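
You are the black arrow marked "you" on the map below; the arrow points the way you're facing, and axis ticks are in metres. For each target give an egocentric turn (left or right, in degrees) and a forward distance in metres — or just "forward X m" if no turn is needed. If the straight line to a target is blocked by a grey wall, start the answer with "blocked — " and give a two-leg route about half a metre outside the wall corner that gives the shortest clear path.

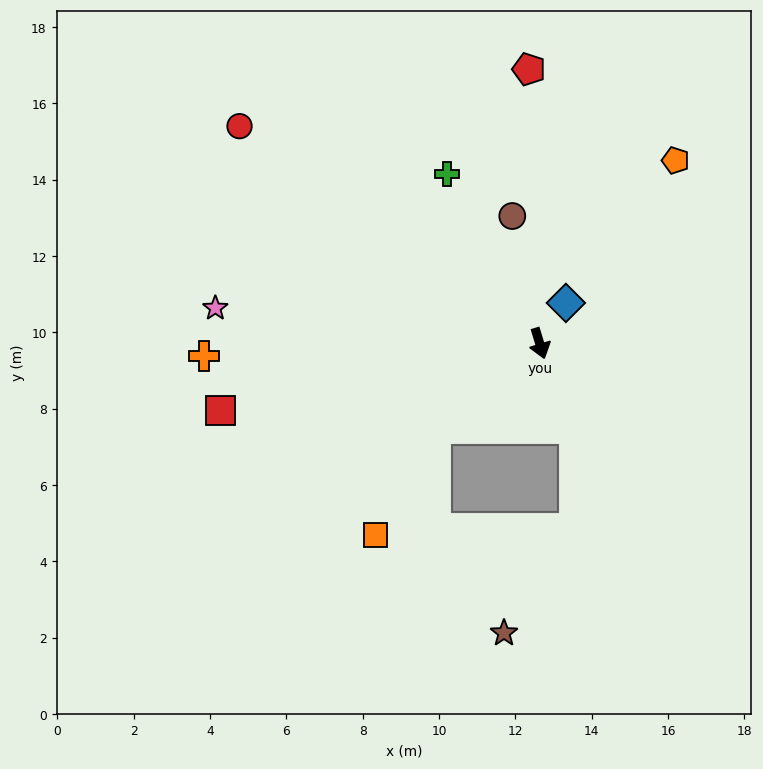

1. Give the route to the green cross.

turn right 168°, forward 5.1 m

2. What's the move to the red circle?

turn right 143°, forward 9.7 m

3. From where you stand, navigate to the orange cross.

turn right 105°, forward 8.8 m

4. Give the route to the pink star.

turn right 113°, forward 8.5 m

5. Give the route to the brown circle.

turn left 175°, forward 3.4 m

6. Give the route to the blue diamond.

turn left 130°, forward 1.3 m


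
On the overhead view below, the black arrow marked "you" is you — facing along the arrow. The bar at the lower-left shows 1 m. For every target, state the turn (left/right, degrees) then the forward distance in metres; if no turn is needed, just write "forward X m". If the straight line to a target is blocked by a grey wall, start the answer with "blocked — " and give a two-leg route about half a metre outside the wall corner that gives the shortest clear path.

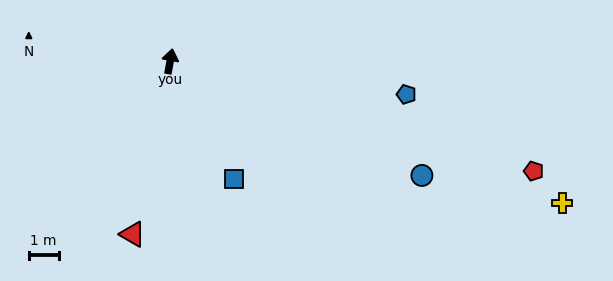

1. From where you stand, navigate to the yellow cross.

turn right 100°, forward 14.0 m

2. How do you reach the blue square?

turn right 141°, forward 4.5 m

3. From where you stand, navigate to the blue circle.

turn right 104°, forward 9.3 m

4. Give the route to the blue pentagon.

turn right 88°, forward 8.0 m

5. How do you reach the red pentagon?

turn right 97°, forward 12.7 m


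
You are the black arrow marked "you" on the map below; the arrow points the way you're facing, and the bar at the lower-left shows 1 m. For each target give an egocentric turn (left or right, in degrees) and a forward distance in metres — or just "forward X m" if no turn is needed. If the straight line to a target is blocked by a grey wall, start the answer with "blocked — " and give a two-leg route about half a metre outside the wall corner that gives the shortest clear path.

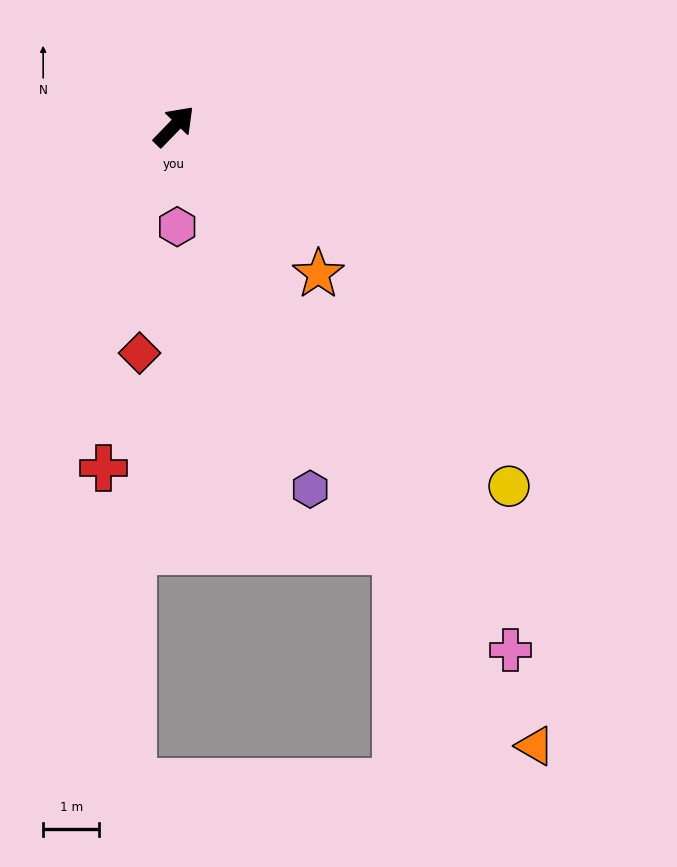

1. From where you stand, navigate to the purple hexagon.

turn right 115°, forward 6.9 m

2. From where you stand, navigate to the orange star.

turn right 92°, forward 3.7 m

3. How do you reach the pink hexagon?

turn right 134°, forward 1.8 m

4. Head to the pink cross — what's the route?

turn right 103°, forward 11.1 m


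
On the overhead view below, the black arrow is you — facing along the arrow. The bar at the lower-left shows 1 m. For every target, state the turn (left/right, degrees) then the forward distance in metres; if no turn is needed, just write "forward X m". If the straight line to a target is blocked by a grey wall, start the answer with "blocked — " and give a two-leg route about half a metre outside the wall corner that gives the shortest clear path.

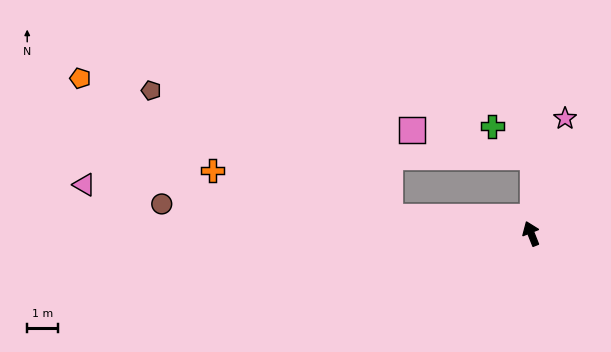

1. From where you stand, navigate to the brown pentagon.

blocked — turn left 61°, forward 4.6 m, then turn right 21°, forward 8.8 m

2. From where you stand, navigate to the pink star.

turn right 38°, forward 3.9 m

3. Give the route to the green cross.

blocked — turn right 23°, forward 2.5 m, then turn left 54°, forward 1.7 m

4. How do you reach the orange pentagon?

blocked — turn left 61°, forward 4.6 m, then turn right 17°, forward 11.1 m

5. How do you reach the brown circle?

turn left 64°, forward 12.1 m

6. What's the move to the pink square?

blocked — turn right 23°, forward 2.5 m, then turn left 79°, forward 4.0 m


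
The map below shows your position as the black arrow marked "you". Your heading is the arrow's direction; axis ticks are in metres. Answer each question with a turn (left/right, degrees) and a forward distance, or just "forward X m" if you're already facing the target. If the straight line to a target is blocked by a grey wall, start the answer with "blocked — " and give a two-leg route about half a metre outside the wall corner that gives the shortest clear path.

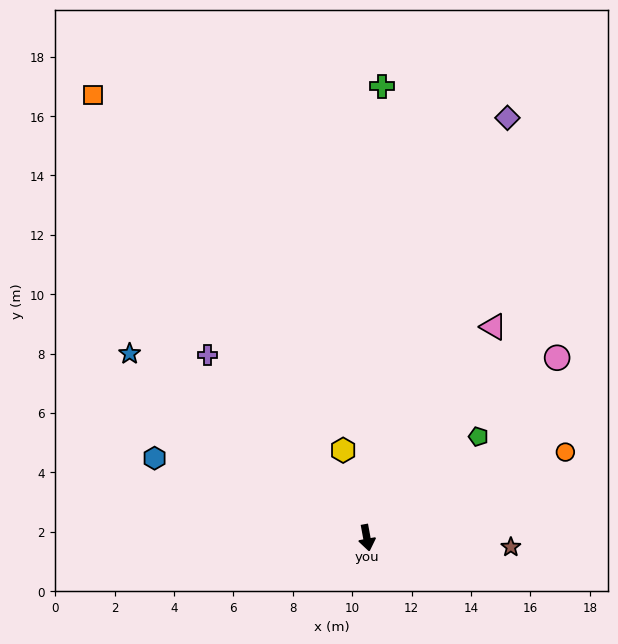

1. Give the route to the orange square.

turn right 159°, forward 17.5 m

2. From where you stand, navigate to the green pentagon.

turn left 122°, forward 5.1 m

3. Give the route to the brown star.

turn left 76°, forward 4.9 m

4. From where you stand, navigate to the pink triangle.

turn left 139°, forward 8.3 m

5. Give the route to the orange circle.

turn left 103°, forward 7.3 m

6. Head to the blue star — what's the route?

turn right 138°, forward 10.1 m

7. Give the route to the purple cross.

turn right 149°, forward 8.2 m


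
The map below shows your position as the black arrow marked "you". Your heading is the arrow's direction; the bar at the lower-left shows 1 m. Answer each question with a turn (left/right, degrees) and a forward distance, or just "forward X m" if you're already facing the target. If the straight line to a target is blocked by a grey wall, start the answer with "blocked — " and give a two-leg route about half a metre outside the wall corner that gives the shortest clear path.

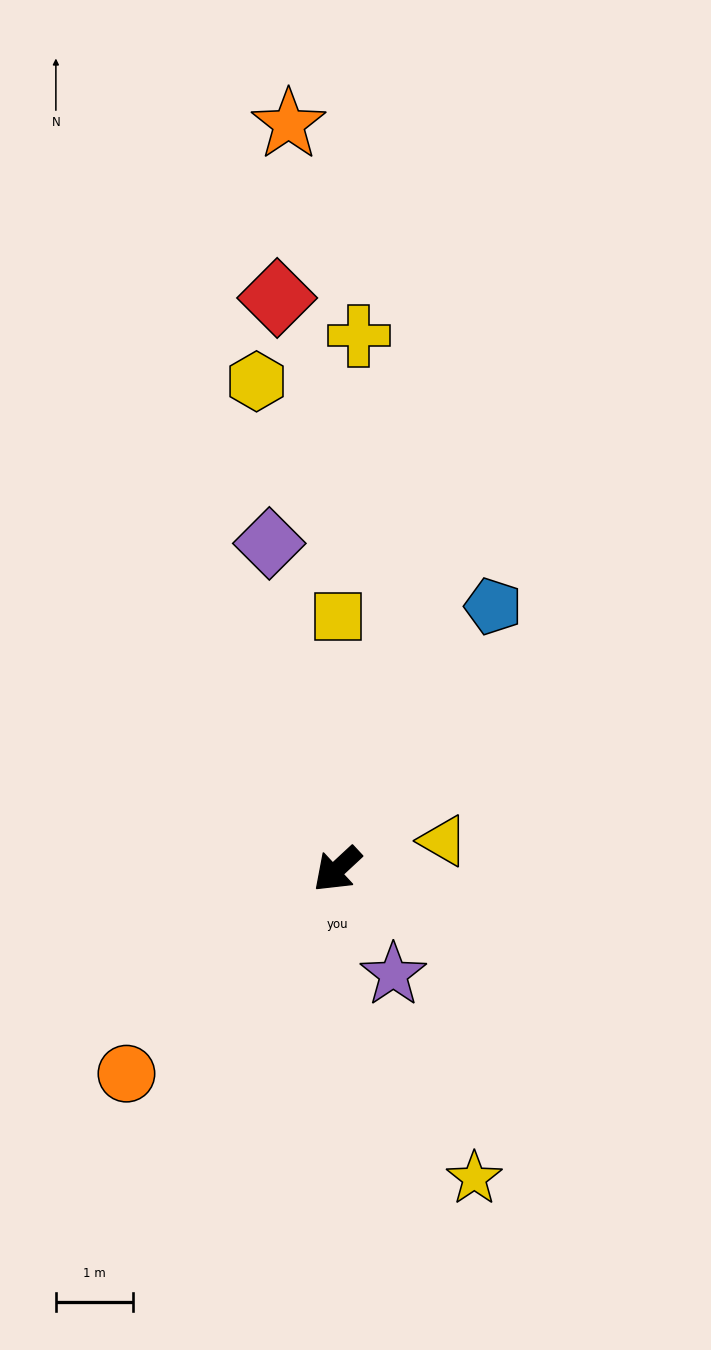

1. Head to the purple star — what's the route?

turn left 75°, forward 1.5 m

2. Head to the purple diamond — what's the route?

turn right 121°, forward 4.3 m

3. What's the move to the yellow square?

turn right 133°, forward 3.3 m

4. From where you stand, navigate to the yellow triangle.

turn left 152°, forward 1.4 m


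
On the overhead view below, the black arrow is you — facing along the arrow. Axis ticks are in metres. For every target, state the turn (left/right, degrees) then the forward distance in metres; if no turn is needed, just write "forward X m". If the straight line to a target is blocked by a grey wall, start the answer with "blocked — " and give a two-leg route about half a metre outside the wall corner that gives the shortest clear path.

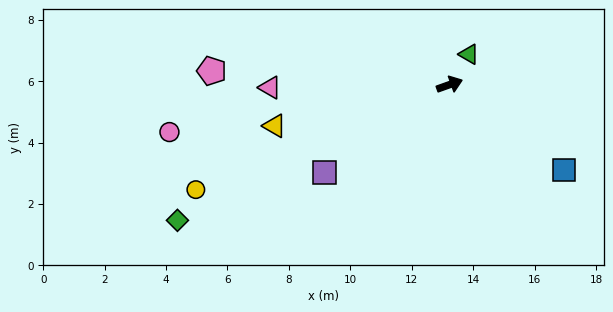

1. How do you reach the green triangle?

turn left 38°, forward 1.2 m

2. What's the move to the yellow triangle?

turn left 174°, forward 5.9 m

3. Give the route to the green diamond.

turn right 173°, forward 9.9 m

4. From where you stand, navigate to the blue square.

turn right 56°, forward 4.7 m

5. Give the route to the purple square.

turn right 165°, forward 5.0 m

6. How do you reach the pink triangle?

turn left 161°, forward 5.8 m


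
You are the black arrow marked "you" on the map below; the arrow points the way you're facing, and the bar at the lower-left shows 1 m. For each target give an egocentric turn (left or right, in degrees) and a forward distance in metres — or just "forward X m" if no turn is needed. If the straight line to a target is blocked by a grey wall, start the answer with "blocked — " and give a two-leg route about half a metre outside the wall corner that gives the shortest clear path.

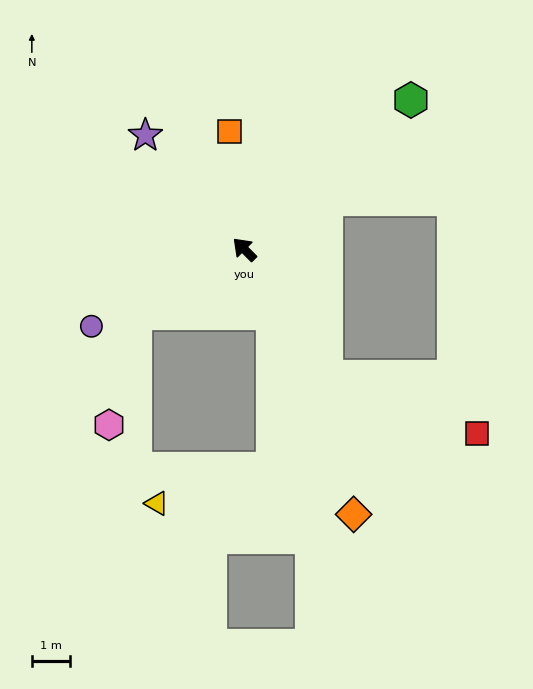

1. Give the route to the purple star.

turn right 4°, forward 4.0 m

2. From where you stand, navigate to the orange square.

turn right 38°, forward 3.1 m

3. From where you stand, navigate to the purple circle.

turn left 72°, forward 4.5 m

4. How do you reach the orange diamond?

turn left 157°, forward 7.6 m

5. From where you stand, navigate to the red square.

blocked — turn left 168°, forward 4.0 m, then turn left 36°, forward 4.2 m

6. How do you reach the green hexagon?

turn right 93°, forward 5.9 m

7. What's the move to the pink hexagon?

blocked — turn left 76°, forward 3.3 m, then turn left 46°, forward 3.0 m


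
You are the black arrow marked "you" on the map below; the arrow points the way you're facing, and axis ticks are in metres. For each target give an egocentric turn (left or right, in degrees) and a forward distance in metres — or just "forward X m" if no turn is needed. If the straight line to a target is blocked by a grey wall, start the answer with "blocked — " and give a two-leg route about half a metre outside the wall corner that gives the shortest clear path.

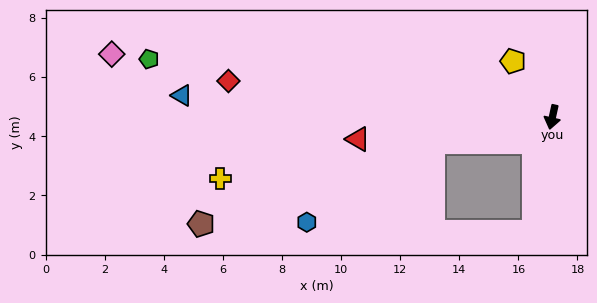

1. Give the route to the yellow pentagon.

turn right 132°, forward 2.3 m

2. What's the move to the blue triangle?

turn right 81°, forward 12.6 m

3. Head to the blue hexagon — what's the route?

blocked — turn right 66°, forward 4.1 m, then turn left 21°, forward 5.1 m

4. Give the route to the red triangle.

turn right 71°, forward 6.6 m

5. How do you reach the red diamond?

turn right 84°, forward 11.0 m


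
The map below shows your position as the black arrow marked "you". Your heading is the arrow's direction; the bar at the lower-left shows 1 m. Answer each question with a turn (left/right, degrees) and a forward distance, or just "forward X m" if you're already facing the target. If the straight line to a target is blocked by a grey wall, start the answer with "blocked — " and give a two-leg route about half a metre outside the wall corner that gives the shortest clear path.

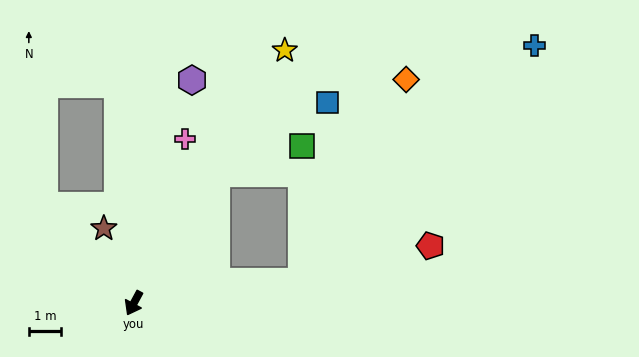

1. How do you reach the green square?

blocked — turn left 176°, forward 4.7 m, then turn right 39°, forward 2.8 m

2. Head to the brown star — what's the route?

turn right 130°, forward 2.5 m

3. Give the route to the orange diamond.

blocked — turn left 126°, forward 5.2 m, then turn left 55°, forward 7.0 m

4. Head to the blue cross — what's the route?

blocked — turn left 126°, forward 5.2 m, then turn left 38°, forward 10.2 m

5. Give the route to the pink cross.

turn right 169°, forward 5.3 m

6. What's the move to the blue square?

blocked — turn left 176°, forward 4.7 m, then turn right 25°, forward 4.0 m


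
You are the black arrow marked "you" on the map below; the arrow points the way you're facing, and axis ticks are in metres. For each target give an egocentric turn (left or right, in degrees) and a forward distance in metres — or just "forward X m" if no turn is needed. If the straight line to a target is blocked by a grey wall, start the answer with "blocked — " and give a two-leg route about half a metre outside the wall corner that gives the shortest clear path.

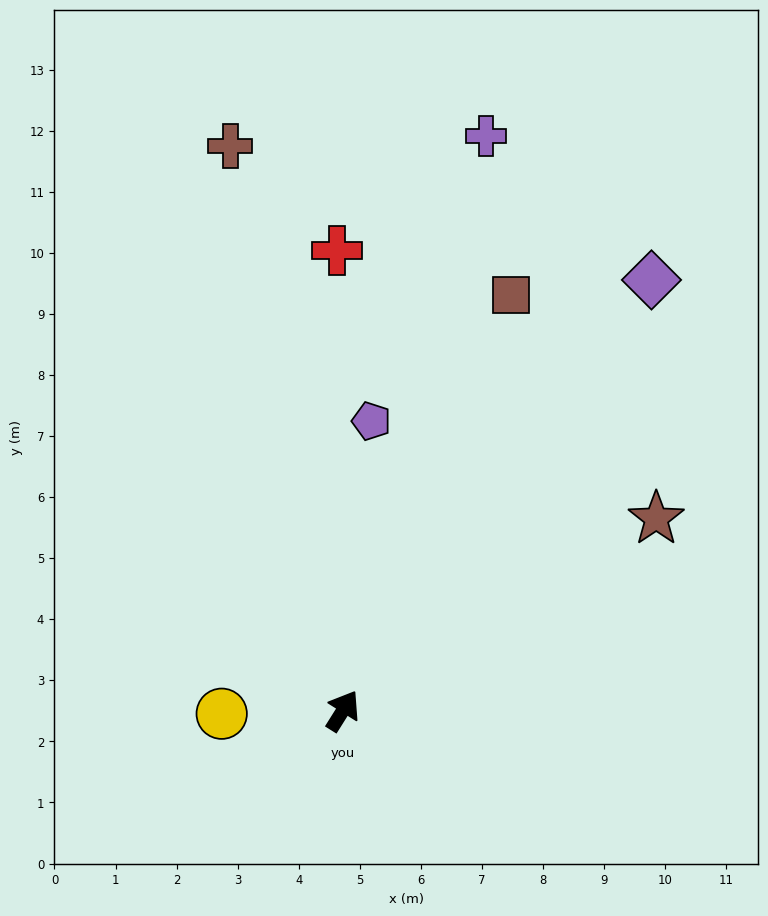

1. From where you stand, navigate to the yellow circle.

turn left 124°, forward 2.0 m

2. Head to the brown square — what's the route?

turn left 10°, forward 7.3 m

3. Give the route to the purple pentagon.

turn left 26°, forward 4.8 m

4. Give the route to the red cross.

turn left 33°, forward 7.5 m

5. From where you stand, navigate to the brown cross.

turn left 43°, forward 9.4 m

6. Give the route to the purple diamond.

turn right 3°, forward 8.7 m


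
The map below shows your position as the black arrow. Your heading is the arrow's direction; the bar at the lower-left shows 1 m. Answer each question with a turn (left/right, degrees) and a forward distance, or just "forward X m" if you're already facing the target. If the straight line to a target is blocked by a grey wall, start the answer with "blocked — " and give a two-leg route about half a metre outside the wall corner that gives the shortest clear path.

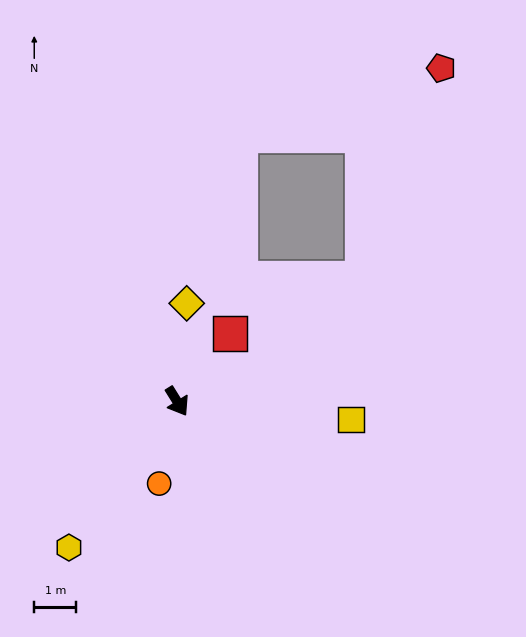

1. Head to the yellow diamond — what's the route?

turn left 143°, forward 2.3 m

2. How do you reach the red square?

turn left 110°, forward 2.0 m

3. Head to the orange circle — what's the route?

turn right 44°, forward 2.0 m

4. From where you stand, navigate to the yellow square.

turn left 52°, forward 4.1 m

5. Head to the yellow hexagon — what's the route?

turn right 68°, forward 4.3 m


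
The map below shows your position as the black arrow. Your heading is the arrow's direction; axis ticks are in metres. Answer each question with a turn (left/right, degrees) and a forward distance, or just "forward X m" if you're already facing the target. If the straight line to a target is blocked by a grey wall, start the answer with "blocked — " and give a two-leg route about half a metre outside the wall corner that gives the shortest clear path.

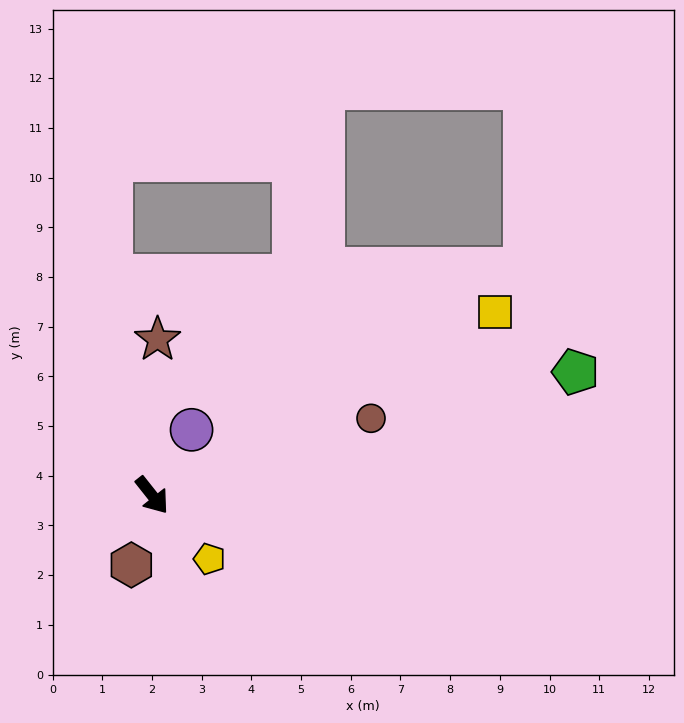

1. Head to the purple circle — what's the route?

turn left 111°, forward 1.5 m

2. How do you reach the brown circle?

turn left 71°, forward 4.7 m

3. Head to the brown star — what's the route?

turn left 140°, forward 3.1 m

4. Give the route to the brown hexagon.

turn right 55°, forward 1.5 m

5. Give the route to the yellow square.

turn left 80°, forward 7.8 m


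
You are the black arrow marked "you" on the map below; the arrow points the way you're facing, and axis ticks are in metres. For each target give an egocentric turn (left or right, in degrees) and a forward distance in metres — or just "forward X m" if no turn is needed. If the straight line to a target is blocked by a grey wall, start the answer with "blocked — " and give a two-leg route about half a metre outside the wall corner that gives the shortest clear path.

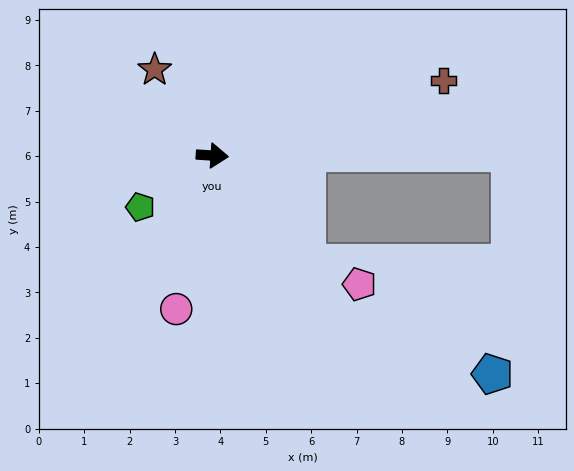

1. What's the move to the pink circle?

turn right 99°, forward 3.5 m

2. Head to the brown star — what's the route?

turn left 128°, forward 2.3 m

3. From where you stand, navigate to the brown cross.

turn left 22°, forward 5.4 m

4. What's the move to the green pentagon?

turn right 141°, forward 1.9 m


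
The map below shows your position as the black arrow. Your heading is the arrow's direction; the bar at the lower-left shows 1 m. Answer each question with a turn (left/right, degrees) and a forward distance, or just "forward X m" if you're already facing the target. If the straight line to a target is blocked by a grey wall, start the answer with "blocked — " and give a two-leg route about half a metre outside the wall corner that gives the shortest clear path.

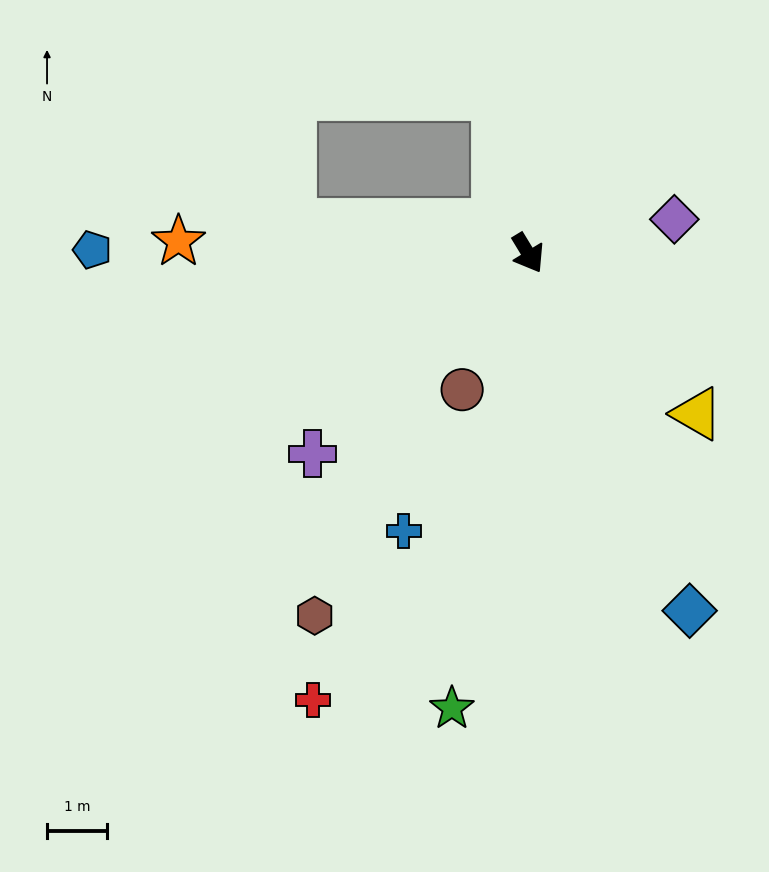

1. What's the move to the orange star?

turn right 123°, forward 5.8 m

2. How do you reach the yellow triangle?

turn left 15°, forward 3.9 m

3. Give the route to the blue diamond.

turn right 7°, forward 6.5 m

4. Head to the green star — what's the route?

turn right 41°, forward 7.7 m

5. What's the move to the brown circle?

turn right 57°, forward 2.5 m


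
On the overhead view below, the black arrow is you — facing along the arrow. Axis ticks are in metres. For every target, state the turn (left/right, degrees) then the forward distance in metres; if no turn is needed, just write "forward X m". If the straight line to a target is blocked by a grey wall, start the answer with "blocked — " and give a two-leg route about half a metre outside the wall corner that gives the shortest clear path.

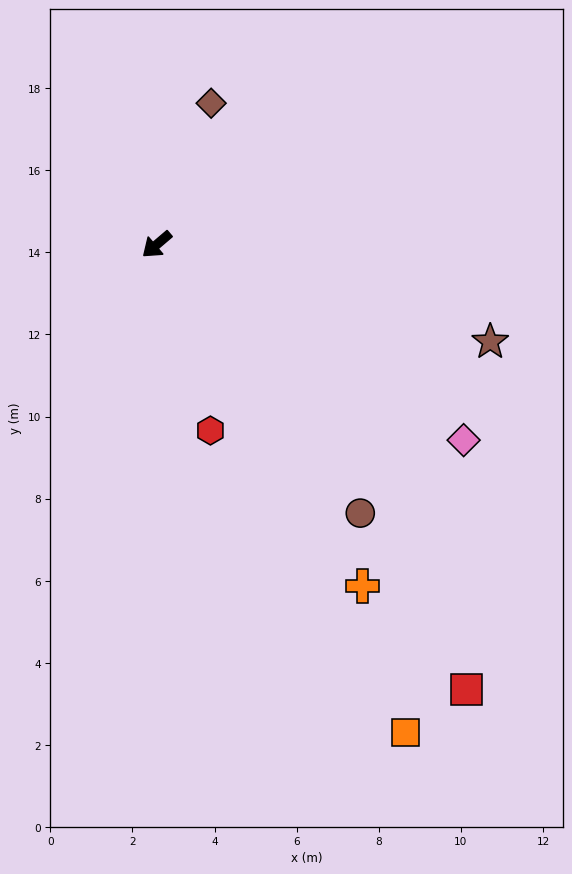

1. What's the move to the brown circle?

turn left 87°, forward 8.2 m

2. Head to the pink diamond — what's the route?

turn left 107°, forward 8.9 m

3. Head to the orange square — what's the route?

turn left 77°, forward 13.3 m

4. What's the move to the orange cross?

turn left 81°, forward 9.7 m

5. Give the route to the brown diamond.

turn right 151°, forward 3.7 m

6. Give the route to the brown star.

turn left 123°, forward 8.5 m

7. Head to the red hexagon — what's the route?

turn left 66°, forward 4.7 m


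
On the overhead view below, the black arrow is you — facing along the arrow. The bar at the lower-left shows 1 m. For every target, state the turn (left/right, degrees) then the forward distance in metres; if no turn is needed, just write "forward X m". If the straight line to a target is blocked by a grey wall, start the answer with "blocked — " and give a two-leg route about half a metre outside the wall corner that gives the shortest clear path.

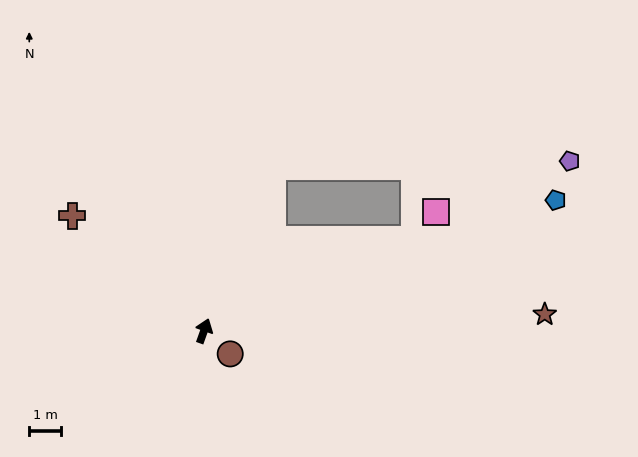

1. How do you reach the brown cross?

turn left 69°, forward 5.5 m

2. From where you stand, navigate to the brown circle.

turn right 112°, forward 1.1 m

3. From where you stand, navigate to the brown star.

turn right 68°, forward 10.8 m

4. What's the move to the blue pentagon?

turn right 50°, forward 11.9 m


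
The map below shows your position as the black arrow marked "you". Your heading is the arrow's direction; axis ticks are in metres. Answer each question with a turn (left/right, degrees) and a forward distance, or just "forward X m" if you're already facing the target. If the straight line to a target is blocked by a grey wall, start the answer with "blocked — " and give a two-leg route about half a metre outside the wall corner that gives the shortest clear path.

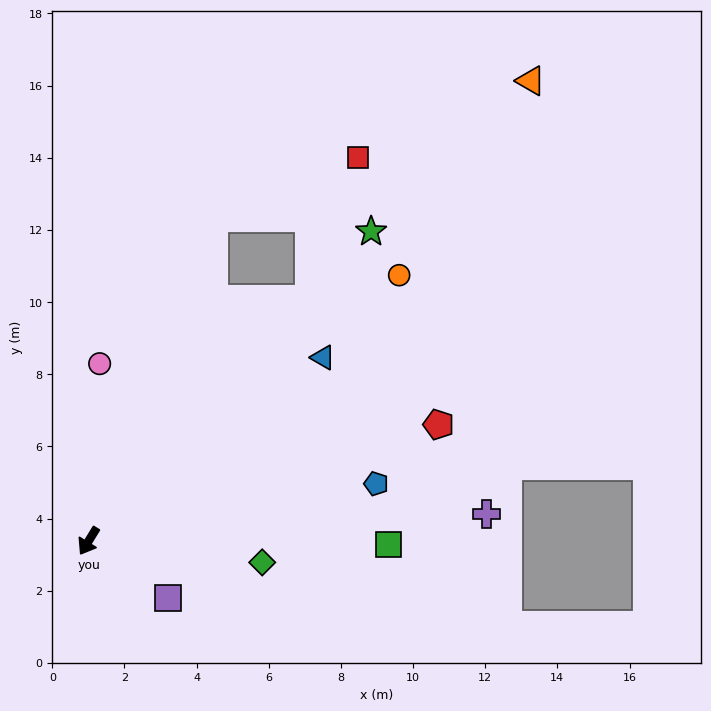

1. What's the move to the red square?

blocked — turn left 169°, forward 9.1 m, then turn left 24°, forward 4.2 m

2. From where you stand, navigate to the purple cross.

turn left 125°, forward 11.1 m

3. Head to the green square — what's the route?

turn left 121°, forward 8.3 m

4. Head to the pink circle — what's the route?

turn right 152°, forward 4.9 m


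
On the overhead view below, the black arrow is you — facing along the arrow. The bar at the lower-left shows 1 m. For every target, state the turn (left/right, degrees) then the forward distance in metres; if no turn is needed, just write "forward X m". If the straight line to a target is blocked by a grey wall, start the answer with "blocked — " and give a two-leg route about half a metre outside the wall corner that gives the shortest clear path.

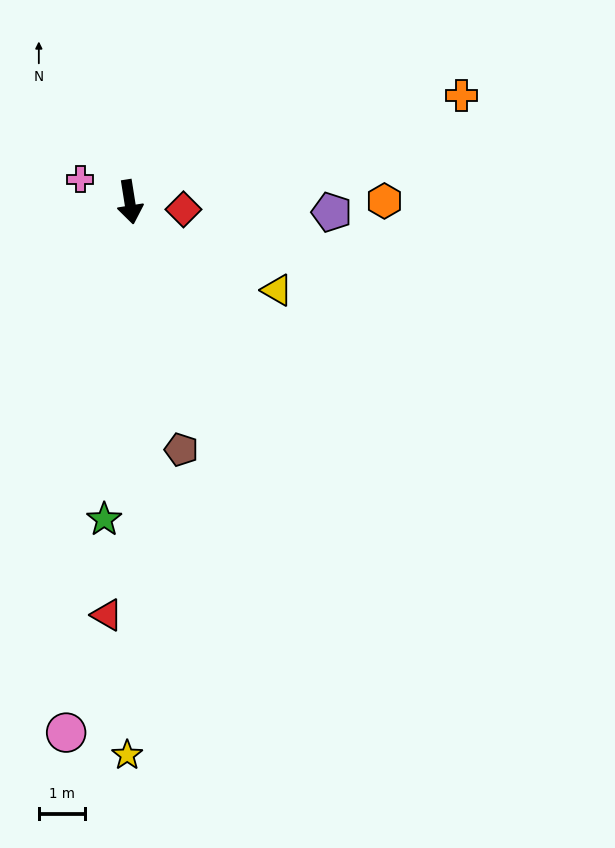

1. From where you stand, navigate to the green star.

turn right 14°, forward 6.8 m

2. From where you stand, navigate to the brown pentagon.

turn left 3°, forward 5.4 m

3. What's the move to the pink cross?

turn right 124°, forward 1.2 m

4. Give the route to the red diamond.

turn left 73°, forward 1.2 m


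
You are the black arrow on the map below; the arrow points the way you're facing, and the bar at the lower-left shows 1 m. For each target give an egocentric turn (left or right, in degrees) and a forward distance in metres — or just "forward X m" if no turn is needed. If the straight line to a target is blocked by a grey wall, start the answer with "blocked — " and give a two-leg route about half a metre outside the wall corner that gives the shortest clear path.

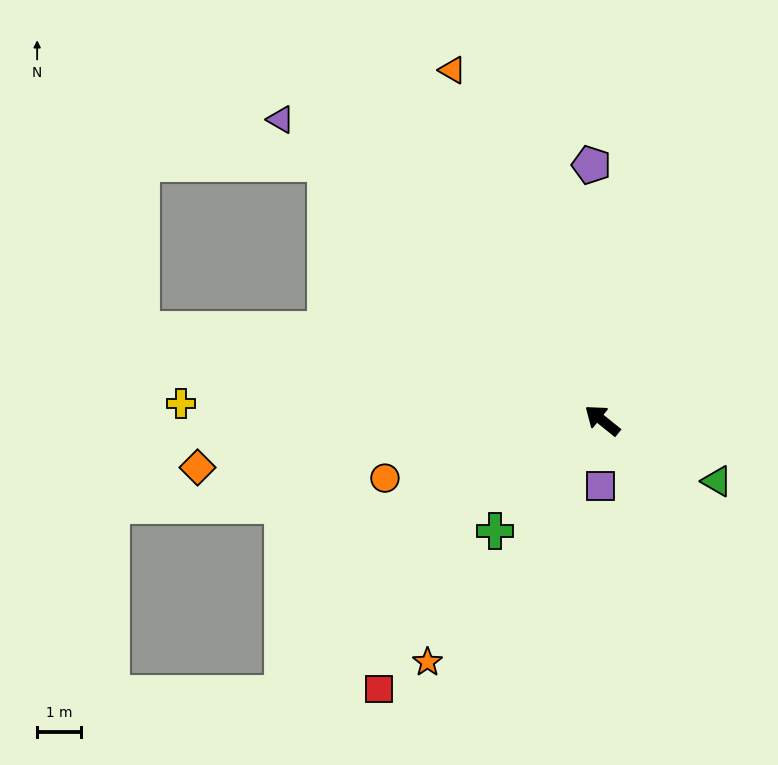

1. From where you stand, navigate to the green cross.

turn left 85°, forward 3.5 m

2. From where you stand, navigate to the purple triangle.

turn right 4°, forward 10.1 m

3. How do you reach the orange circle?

turn left 54°, forward 5.1 m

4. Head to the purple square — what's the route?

turn left 127°, forward 1.5 m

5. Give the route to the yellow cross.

turn left 37°, forward 9.6 m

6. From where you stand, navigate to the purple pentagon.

turn right 49°, forward 5.8 m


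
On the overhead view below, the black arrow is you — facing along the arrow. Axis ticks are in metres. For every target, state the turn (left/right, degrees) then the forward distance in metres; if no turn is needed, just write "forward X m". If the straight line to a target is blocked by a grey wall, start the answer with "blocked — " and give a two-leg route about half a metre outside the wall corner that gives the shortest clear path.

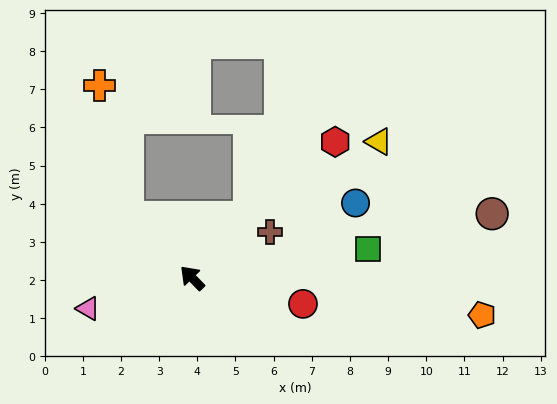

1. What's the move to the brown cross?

turn right 104°, forward 2.4 m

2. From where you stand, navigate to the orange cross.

blocked — turn left 3°, forward 2.3 m, then turn right 35°, forward 3.5 m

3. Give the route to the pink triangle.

turn left 62°, forward 2.8 m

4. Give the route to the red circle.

turn right 147°, forward 3.0 m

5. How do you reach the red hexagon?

turn right 91°, forward 5.2 m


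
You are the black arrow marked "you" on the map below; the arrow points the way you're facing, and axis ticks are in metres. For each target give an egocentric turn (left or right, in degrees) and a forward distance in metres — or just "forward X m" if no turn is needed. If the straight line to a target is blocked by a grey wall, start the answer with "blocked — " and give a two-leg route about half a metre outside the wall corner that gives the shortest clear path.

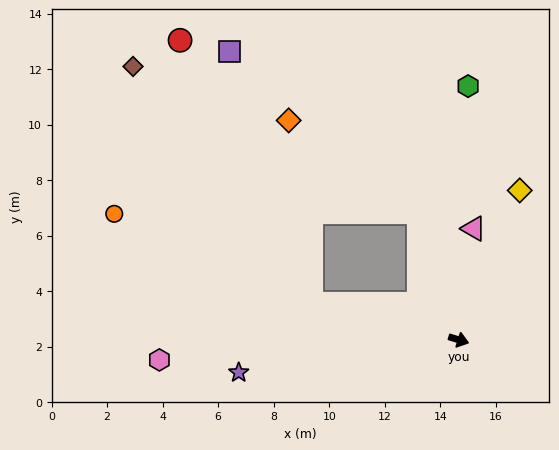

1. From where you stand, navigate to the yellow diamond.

turn left 85°, forward 5.8 m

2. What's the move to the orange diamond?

blocked — turn left 125°, forward 4.8 m, then turn left 37°, forward 5.7 m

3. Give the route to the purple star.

turn right 154°, forward 8.0 m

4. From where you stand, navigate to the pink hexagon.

turn right 159°, forward 10.8 m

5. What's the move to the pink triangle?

turn left 100°, forward 4.0 m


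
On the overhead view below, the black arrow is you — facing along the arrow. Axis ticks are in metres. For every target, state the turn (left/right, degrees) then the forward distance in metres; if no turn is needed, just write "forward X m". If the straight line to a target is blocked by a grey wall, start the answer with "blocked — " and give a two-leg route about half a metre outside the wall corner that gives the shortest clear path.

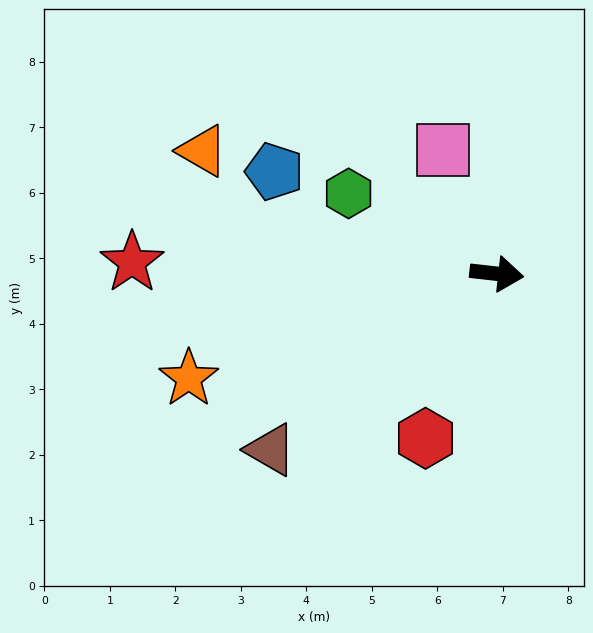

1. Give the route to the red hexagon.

turn right 107°, forward 2.7 m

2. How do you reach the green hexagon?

turn left 158°, forward 2.6 m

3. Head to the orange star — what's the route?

turn right 155°, forward 5.0 m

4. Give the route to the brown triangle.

turn right 136°, forward 4.4 m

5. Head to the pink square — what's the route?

turn left 120°, forward 2.1 m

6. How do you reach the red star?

turn right 175°, forward 5.6 m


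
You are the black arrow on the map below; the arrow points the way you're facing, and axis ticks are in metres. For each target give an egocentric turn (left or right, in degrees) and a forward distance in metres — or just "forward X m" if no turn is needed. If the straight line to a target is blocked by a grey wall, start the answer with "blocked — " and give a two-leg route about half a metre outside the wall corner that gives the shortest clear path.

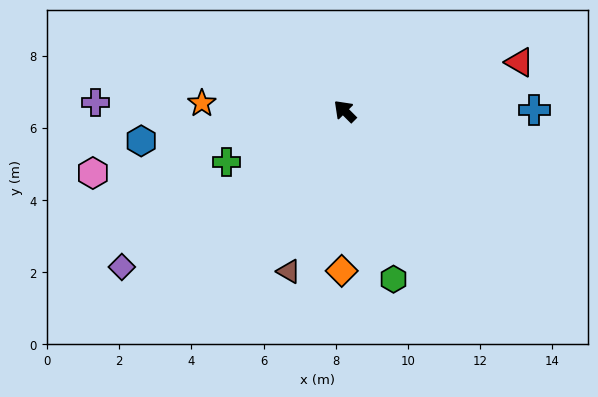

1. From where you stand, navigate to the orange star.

turn left 42°, forward 4.0 m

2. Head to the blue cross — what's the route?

turn right 135°, forward 5.2 m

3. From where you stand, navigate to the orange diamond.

turn left 134°, forward 4.4 m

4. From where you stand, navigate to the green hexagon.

turn left 151°, forward 4.8 m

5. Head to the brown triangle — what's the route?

turn left 116°, forward 4.7 m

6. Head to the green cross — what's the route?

turn left 68°, forward 3.6 m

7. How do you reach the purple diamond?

turn left 80°, forward 7.5 m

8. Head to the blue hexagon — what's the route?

turn left 53°, forward 5.7 m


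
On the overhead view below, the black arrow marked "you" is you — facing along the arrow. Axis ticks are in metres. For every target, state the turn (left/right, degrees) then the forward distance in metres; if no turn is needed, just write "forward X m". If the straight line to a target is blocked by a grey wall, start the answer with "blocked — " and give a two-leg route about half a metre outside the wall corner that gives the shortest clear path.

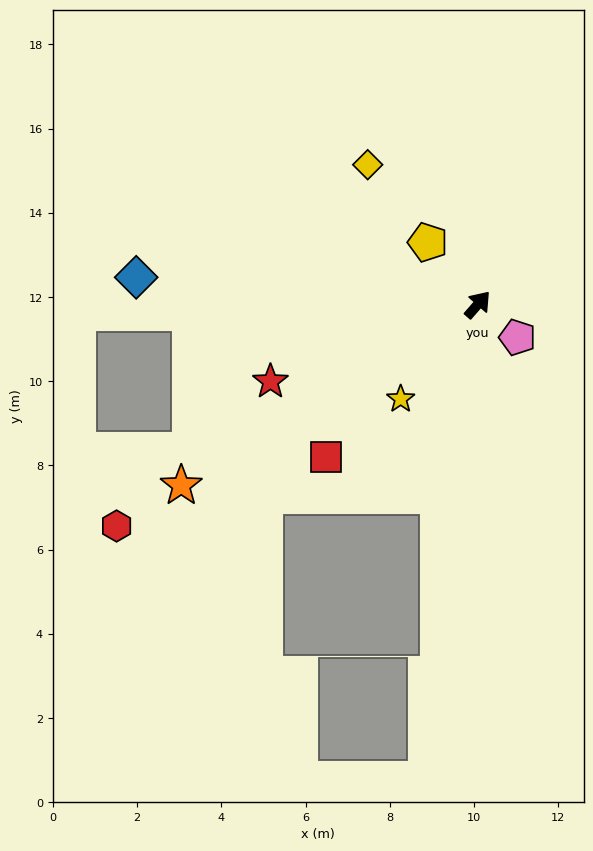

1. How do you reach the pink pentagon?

turn right 89°, forward 1.2 m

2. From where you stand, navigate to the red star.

turn left 151°, forward 5.3 m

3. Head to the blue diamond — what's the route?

turn left 127°, forward 8.1 m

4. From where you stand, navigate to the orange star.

turn left 162°, forward 8.2 m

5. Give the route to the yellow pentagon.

turn left 80°, forward 1.9 m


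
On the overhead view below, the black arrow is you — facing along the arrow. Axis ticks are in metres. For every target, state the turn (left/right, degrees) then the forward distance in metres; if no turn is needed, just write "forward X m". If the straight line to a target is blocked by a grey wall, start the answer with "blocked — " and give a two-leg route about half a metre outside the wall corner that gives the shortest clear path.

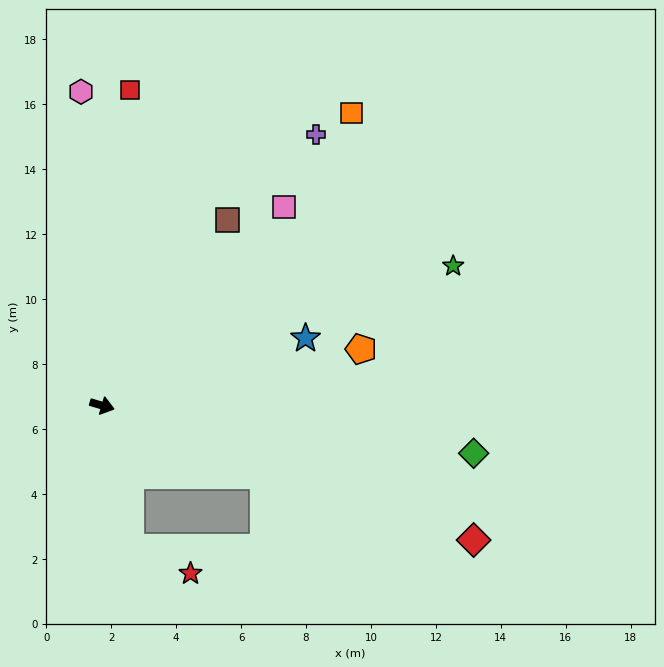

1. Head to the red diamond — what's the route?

turn right 3°, forward 12.2 m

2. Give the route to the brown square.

turn left 72°, forward 6.9 m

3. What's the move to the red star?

blocked — turn right 63°, forward 4.5 m, then turn left 57°, forward 2.0 m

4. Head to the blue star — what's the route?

turn left 35°, forward 6.6 m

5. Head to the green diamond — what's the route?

turn left 9°, forward 11.5 m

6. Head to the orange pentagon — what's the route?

turn left 29°, forward 8.2 m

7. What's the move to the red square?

turn left 101°, forward 9.7 m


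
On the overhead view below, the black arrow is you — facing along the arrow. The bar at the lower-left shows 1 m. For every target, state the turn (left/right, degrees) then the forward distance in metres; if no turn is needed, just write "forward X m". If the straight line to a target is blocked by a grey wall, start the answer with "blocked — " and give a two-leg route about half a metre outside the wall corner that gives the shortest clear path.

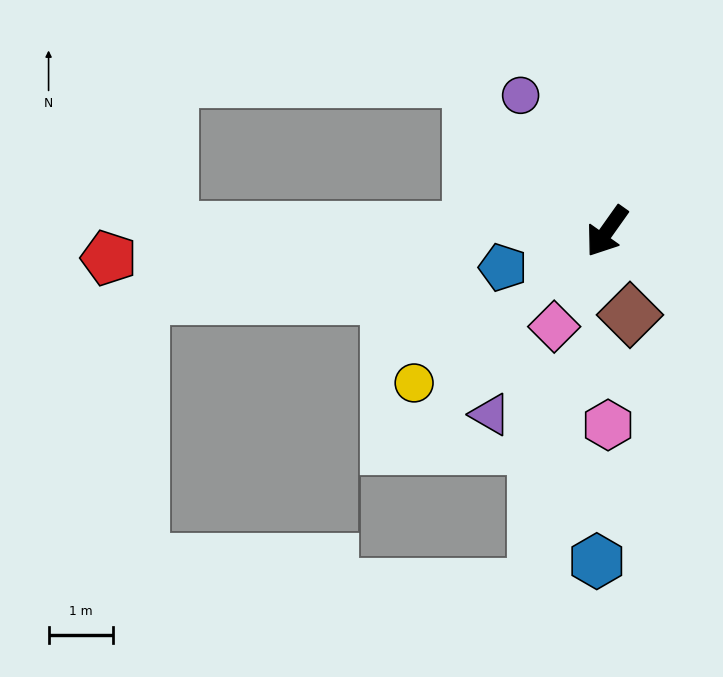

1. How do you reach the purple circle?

turn right 112°, forward 2.5 m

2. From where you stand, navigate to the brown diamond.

turn left 51°, forward 1.3 m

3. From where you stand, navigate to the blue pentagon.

turn right 35°, forward 1.7 m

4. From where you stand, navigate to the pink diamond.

turn left 6°, forward 1.7 m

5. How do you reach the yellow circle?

turn right 16°, forward 3.8 m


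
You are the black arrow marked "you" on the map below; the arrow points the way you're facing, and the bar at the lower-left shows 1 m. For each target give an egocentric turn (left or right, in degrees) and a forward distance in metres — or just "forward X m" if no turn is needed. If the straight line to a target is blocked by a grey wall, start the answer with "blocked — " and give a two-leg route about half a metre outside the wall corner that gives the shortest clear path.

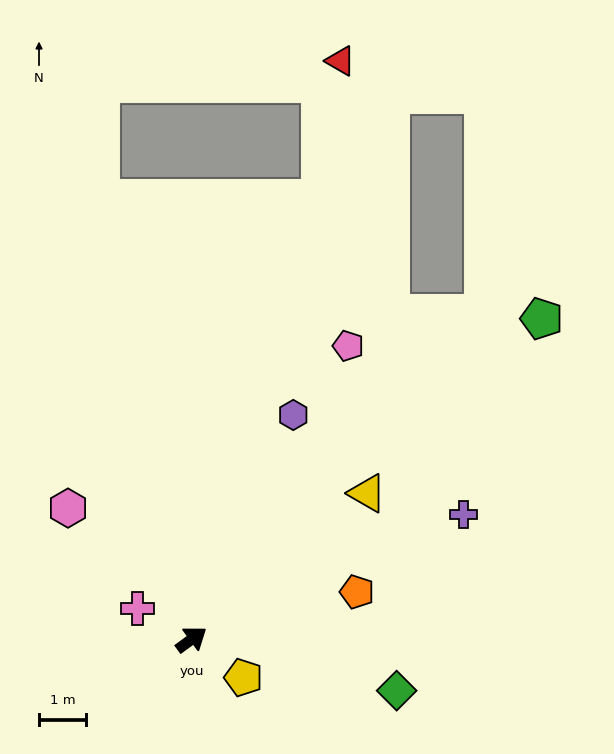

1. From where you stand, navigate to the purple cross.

turn right 12°, forward 6.3 m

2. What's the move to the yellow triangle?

turn left 4°, forward 4.8 m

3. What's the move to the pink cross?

turn left 114°, forward 1.3 m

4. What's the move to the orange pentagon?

turn right 20°, forward 3.6 m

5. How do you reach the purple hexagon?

turn left 29°, forward 5.2 m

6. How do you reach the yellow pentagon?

turn right 73°, forward 1.4 m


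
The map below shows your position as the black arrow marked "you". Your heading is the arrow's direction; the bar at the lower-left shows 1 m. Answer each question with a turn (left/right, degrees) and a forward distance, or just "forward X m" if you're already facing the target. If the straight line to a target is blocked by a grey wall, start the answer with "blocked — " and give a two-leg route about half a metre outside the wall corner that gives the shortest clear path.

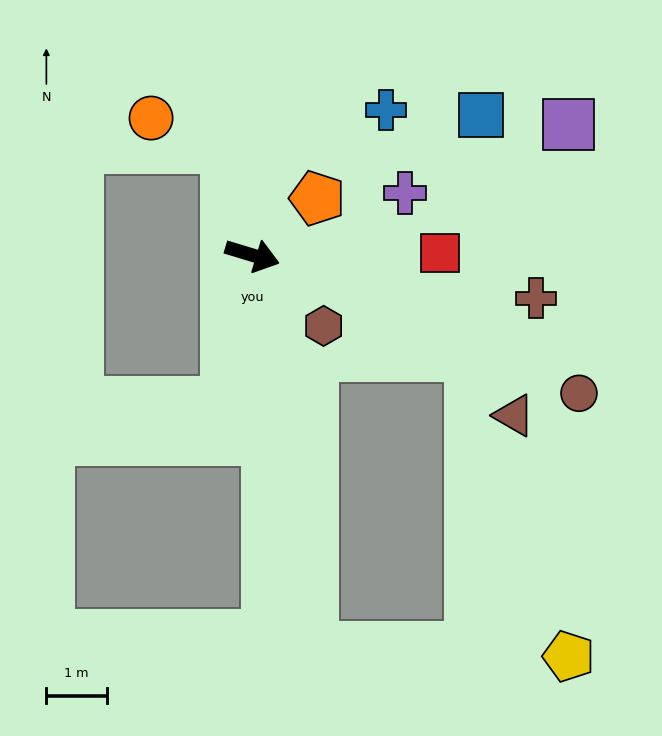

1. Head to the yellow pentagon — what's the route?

blocked — turn right 64°, forward 6.6 m, then turn left 79°, forward 4.2 m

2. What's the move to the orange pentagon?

turn left 58°, forward 1.4 m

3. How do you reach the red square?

turn left 17°, forward 3.1 m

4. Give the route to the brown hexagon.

turn right 28°, forward 1.7 m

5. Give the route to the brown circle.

turn right 6°, forward 5.9 m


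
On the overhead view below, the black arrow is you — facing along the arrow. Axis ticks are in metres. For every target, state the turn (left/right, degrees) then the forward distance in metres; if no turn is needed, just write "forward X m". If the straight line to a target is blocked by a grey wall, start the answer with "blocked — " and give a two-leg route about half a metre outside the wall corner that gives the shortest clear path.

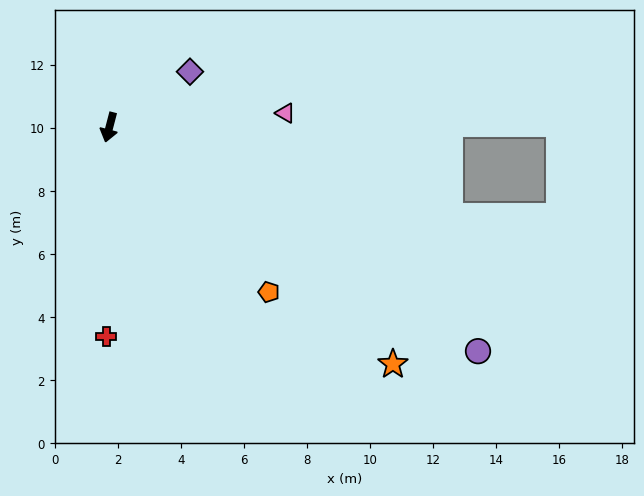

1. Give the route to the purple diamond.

turn left 139°, forward 3.1 m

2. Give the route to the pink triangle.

turn left 109°, forward 5.6 m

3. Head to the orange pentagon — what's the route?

turn left 59°, forward 7.3 m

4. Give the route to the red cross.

turn left 14°, forward 6.6 m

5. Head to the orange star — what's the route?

turn left 65°, forward 11.7 m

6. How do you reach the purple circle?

turn left 73°, forward 13.7 m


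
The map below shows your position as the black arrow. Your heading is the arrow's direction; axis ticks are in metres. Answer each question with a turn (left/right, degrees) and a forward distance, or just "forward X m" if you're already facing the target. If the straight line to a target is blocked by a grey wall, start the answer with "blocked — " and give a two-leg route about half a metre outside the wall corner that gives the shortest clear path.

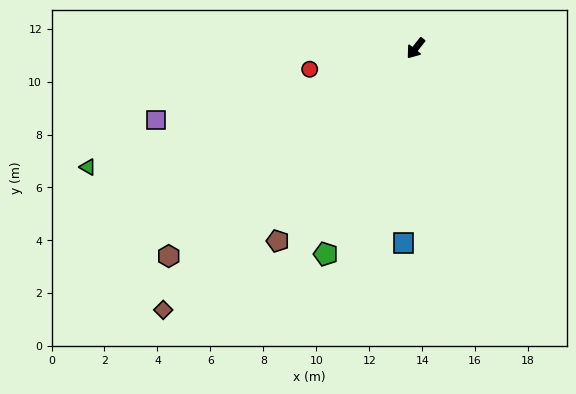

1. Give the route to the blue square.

turn left 35°, forward 7.4 m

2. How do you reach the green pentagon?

turn left 15°, forward 8.5 m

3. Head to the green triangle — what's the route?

turn right 32°, forward 13.2 m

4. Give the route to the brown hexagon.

turn right 12°, forward 12.2 m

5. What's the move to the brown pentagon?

turn left 3°, forward 9.0 m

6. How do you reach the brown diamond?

turn right 6°, forward 13.7 m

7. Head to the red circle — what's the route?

turn right 41°, forward 4.1 m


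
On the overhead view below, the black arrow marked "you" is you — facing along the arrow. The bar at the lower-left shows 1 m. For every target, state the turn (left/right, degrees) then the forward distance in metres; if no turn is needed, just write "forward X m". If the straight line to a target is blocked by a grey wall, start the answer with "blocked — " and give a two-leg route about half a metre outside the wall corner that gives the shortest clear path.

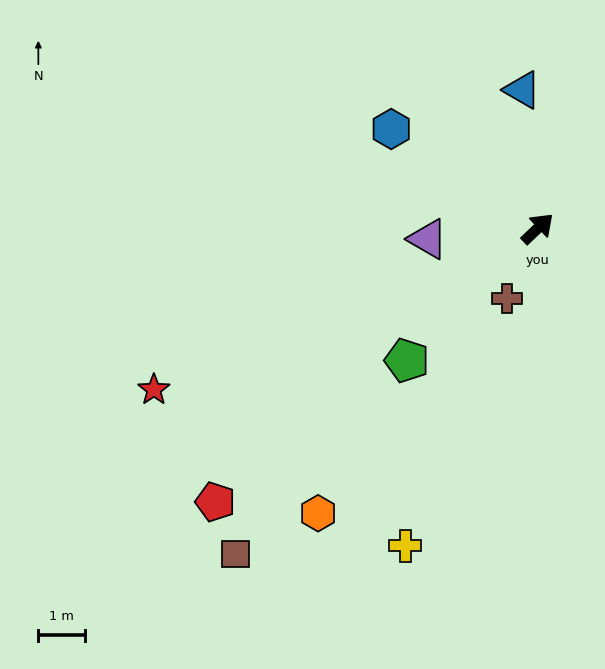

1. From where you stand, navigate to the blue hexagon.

turn left 102°, forward 3.8 m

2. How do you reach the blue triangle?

turn left 53°, forward 3.0 m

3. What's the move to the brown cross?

turn right 157°, forward 1.6 m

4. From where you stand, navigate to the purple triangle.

turn left 142°, forward 2.4 m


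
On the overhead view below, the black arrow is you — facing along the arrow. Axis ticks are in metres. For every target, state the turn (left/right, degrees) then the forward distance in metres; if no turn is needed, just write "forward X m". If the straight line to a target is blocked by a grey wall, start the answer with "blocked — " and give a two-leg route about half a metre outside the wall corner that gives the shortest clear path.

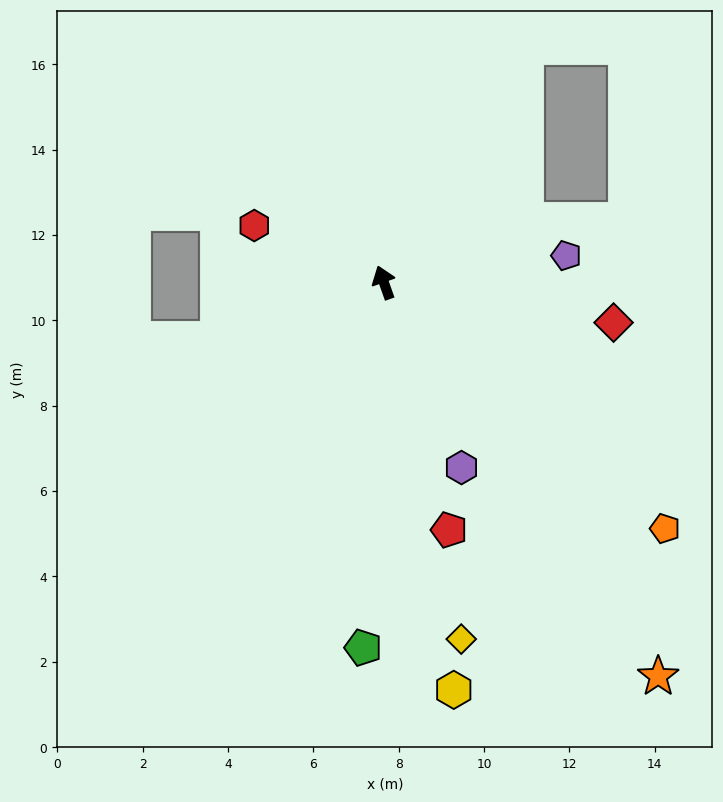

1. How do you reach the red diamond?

turn right 119°, forward 5.5 m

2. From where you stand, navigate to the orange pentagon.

turn right 151°, forward 8.8 m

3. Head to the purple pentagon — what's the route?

turn right 101°, forward 4.3 m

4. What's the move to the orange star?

turn right 165°, forward 11.2 m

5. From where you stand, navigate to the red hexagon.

turn left 47°, forward 3.3 m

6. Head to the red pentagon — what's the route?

turn left 175°, forward 6.0 m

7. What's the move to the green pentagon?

turn left 157°, forward 8.6 m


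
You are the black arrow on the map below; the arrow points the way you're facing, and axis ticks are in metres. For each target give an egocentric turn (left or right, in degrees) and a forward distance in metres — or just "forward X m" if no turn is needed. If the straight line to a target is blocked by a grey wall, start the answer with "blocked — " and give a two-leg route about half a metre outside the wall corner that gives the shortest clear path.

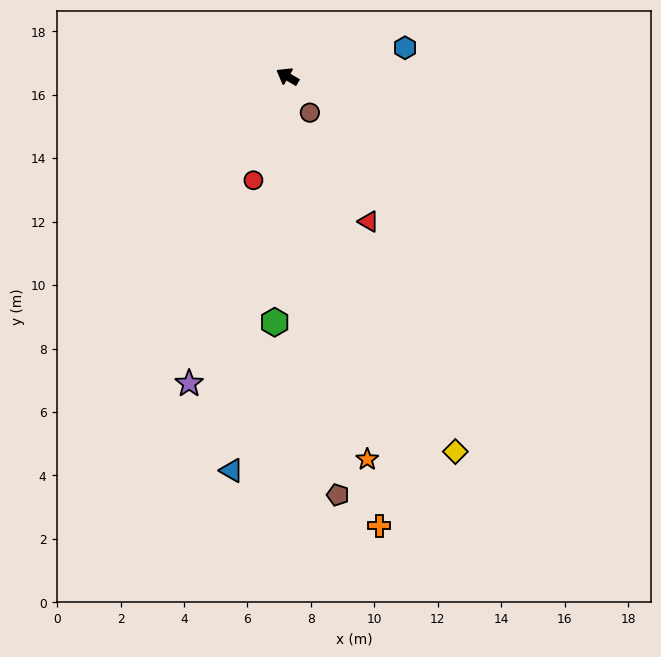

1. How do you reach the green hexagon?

turn left 117°, forward 7.8 m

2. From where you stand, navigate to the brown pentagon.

turn left 127°, forward 13.3 m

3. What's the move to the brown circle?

turn left 152°, forward 1.3 m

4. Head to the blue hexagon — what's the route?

turn right 136°, forward 3.8 m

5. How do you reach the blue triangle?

turn left 112°, forward 12.5 m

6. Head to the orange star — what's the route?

turn left 132°, forward 12.3 m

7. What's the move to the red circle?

turn left 102°, forward 3.4 m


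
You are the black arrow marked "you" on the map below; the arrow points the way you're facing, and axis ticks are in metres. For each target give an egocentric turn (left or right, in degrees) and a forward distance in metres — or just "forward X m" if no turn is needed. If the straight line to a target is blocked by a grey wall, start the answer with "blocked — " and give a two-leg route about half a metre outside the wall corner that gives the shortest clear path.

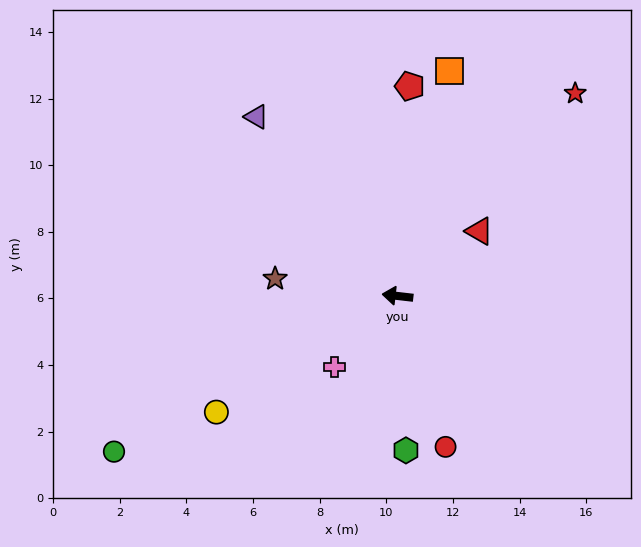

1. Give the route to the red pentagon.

turn right 87°, forward 6.3 m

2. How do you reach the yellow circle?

turn left 39°, forward 6.5 m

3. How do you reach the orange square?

turn right 97°, forward 6.9 m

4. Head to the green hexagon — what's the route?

turn left 100°, forward 4.6 m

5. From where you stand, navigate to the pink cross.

turn left 55°, forward 2.8 m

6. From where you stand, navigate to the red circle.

turn left 114°, forward 4.8 m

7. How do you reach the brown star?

forward 3.7 m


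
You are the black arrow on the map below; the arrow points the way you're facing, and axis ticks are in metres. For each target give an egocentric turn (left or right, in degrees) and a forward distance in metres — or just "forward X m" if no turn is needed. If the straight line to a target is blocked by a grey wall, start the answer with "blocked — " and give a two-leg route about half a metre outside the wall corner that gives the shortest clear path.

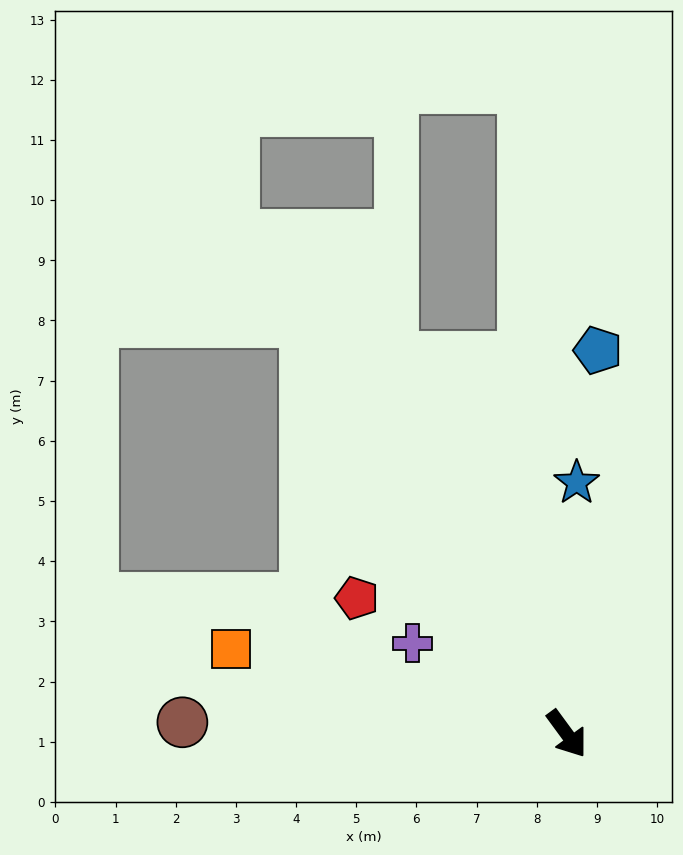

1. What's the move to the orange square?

turn right 141°, forward 5.8 m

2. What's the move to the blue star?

turn left 141°, forward 4.2 m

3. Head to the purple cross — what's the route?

turn right 157°, forward 3.0 m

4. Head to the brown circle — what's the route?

turn right 128°, forward 6.4 m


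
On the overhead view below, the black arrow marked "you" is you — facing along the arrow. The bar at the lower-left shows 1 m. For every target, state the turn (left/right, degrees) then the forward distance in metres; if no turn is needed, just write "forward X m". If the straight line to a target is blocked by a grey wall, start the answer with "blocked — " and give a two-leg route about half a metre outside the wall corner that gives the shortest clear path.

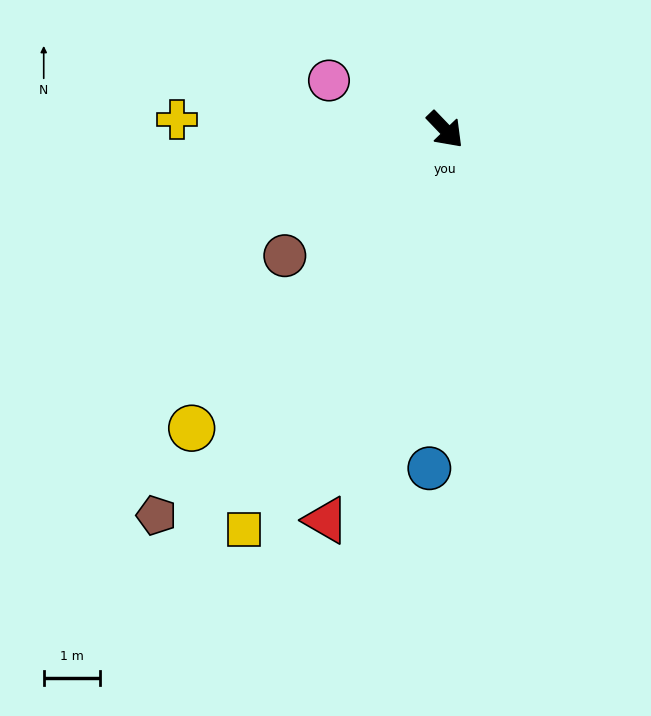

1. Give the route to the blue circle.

turn right 46°, forward 6.0 m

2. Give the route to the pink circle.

turn right 157°, forward 2.2 m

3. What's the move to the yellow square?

turn right 71°, forward 7.9 m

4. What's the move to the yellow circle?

turn right 84°, forward 6.9 m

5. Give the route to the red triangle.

turn right 61°, forward 7.2 m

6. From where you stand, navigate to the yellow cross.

turn right 136°, forward 4.8 m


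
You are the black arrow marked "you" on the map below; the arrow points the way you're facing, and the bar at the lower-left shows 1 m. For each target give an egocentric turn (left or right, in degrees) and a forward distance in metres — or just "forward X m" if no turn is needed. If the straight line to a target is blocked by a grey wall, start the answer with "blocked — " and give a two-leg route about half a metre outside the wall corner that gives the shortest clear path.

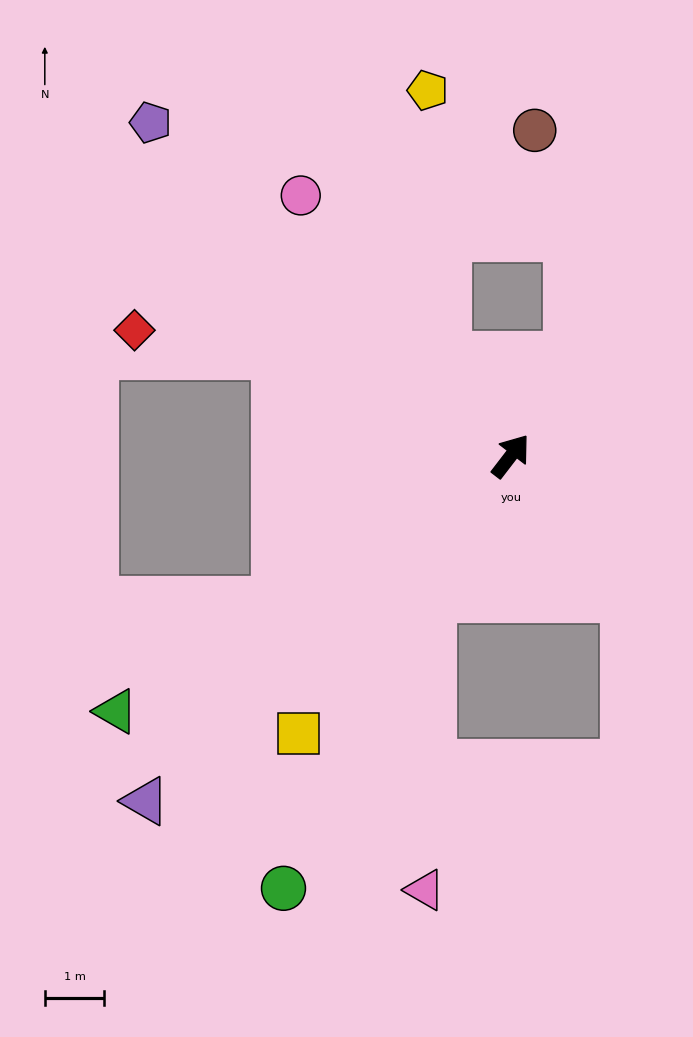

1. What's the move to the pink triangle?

blocked — turn right 172°, forward 2.7 m, then turn left 28°, forward 4.9 m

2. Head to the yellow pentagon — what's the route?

blocked — turn left 71°, forward 2.0 m, then turn right 29°, forward 4.5 m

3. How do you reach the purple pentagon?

turn left 85°, forward 8.3 m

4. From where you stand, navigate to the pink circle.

turn left 76°, forward 5.6 m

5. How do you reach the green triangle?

turn left 160°, forward 7.9 m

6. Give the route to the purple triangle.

turn left 171°, forward 8.5 m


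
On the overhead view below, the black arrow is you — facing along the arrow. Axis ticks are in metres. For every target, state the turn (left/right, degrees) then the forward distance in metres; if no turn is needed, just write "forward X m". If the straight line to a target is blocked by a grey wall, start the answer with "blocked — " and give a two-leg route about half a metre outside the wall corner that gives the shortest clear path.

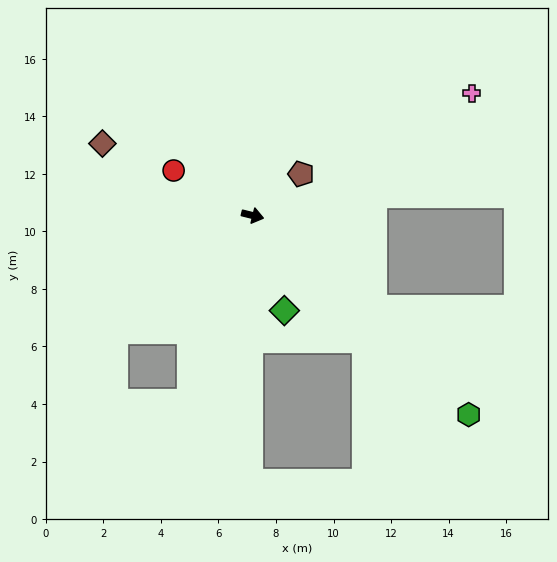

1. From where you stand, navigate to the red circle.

turn left 164°, forward 3.2 m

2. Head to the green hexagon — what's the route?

turn right 29°, forward 10.2 m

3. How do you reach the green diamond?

turn right 58°, forward 3.5 m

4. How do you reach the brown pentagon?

turn left 55°, forward 2.2 m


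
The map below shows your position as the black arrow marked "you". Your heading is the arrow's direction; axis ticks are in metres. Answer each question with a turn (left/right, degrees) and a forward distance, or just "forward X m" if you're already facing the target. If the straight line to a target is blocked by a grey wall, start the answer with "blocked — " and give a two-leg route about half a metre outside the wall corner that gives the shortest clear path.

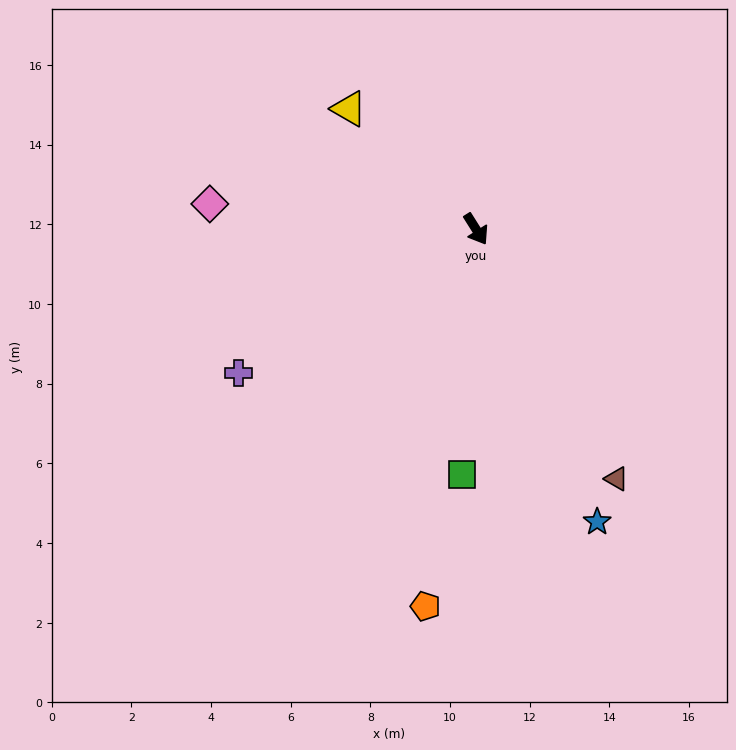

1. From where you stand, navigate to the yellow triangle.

turn right 166°, forward 4.4 m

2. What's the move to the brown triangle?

turn right 3°, forward 7.2 m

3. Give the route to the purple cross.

turn right 91°, forward 7.0 m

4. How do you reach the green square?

turn right 35°, forward 6.2 m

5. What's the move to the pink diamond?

turn right 128°, forward 6.7 m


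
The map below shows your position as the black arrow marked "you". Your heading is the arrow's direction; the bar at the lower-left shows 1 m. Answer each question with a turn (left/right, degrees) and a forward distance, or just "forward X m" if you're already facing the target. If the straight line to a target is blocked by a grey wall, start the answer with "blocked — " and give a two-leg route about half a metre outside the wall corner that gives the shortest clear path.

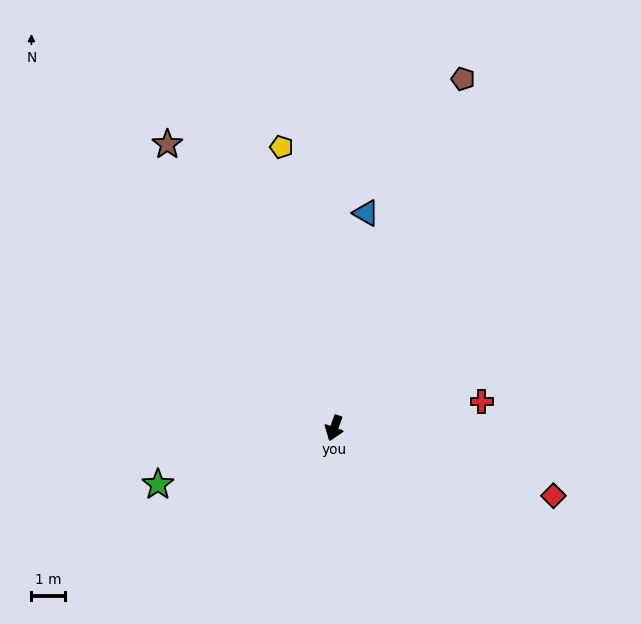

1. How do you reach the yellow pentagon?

turn right 150°, forward 8.4 m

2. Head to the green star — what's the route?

turn right 53°, forward 5.4 m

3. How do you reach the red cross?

turn left 120°, forward 4.4 m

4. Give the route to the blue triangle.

turn right 169°, forward 6.4 m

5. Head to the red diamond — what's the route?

turn left 93°, forward 6.8 m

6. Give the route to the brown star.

turn right 130°, forward 9.7 m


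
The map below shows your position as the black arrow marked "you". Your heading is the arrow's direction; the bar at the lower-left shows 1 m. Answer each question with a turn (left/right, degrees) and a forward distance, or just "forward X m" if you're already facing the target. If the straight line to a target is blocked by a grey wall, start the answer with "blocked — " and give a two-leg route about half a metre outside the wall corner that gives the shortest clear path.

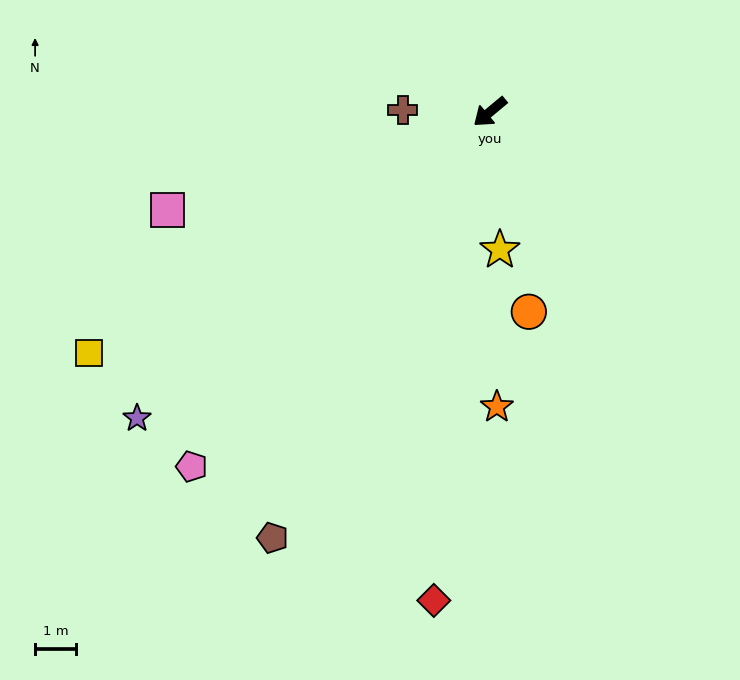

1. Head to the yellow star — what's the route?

turn left 54°, forward 3.4 m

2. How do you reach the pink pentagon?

turn left 10°, forward 11.3 m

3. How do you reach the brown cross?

turn right 41°, forward 2.1 m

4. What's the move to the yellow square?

turn right 9°, forward 11.5 m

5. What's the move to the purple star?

forward 11.4 m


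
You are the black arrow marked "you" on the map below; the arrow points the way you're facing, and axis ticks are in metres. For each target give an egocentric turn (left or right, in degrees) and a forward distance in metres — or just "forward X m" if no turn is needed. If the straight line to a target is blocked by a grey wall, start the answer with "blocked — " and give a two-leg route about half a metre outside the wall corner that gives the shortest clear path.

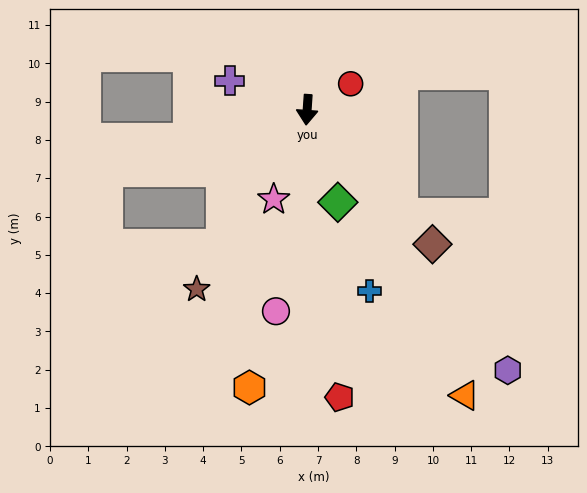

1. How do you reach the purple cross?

turn right 107°, forward 2.2 m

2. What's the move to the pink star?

turn right 17°, forward 2.5 m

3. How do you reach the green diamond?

turn left 22°, forward 2.5 m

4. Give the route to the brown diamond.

turn left 47°, forward 4.8 m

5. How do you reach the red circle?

turn left 125°, forward 1.3 m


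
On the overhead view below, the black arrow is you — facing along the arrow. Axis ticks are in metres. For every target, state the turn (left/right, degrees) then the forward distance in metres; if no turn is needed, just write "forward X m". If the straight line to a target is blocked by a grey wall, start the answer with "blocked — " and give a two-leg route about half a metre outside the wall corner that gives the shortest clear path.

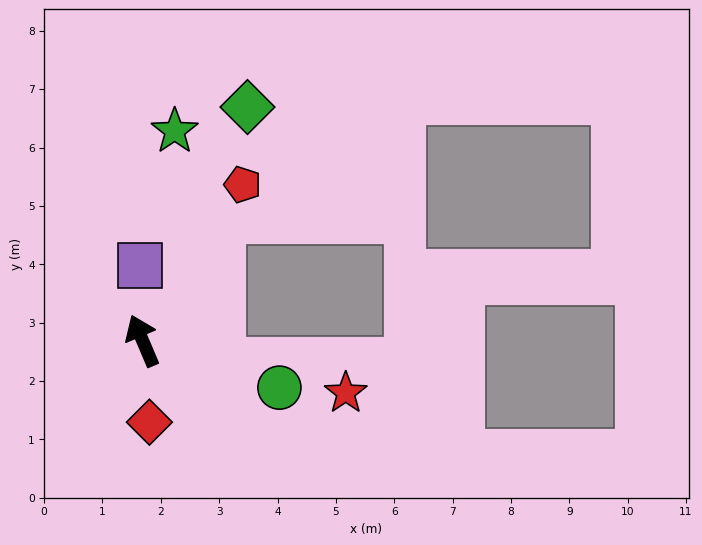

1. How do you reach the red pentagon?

turn right 56°, forward 3.2 m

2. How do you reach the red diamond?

turn left 162°, forward 1.4 m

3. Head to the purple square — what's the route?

turn right 21°, forward 1.3 m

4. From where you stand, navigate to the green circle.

turn right 132°, forward 2.5 m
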